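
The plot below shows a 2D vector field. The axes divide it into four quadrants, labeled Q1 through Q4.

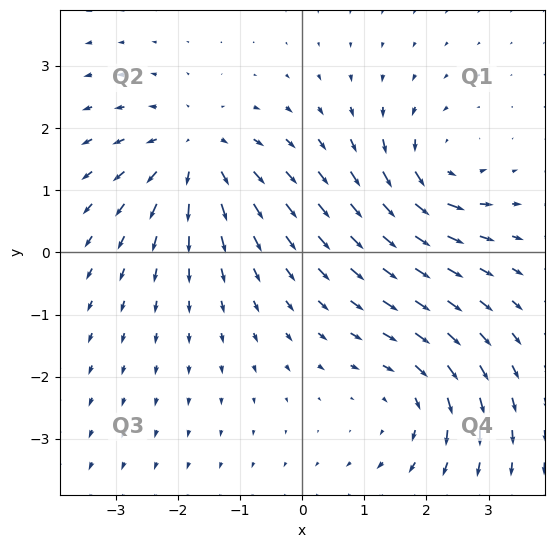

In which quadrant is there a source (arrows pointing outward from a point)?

Q2

The source sits at approximately (-1.7, 1.6), which lies in quadrant Q2. The divergence there is about +4, positive as expected for a source.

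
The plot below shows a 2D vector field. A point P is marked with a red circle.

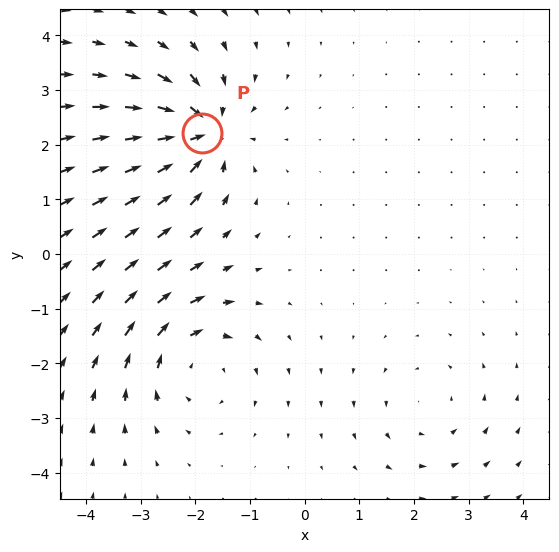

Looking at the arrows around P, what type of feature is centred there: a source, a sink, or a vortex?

sink

At P (-1.9, 2.2) the arrows converge inward. Divergence about -6, curl ≈0 — negative divergence with near-zero curl is a sink.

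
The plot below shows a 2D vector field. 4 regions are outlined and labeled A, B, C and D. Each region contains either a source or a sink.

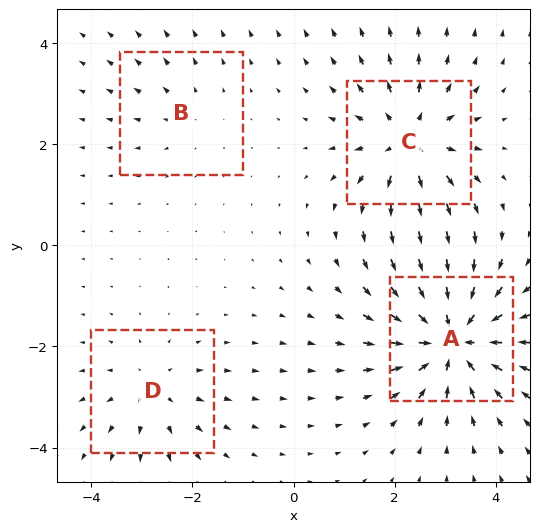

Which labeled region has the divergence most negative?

Divergence at each region's feature centre — A: about -7, B: about +2, C: about +6, D: about +3. Region A is most negative.

A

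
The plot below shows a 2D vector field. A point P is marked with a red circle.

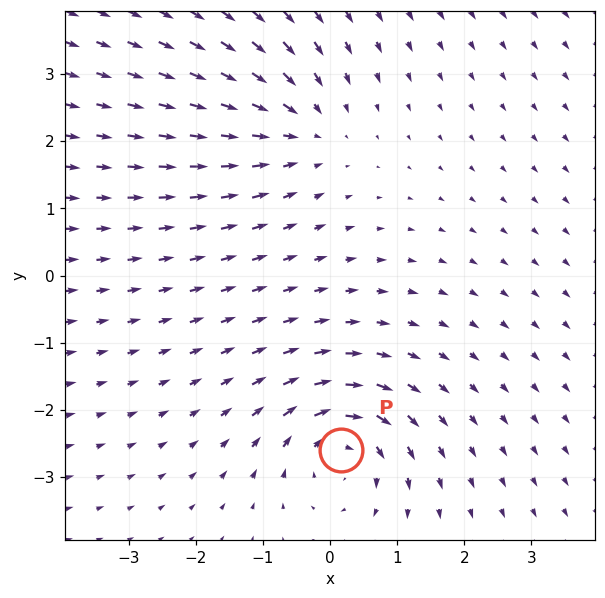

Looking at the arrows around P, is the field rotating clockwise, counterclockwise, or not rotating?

clockwise

Near P at (0.2, -2.6) the arrows circulate clockwise. The curl (z-component) there is about -4; negative curl means clockwise rotation.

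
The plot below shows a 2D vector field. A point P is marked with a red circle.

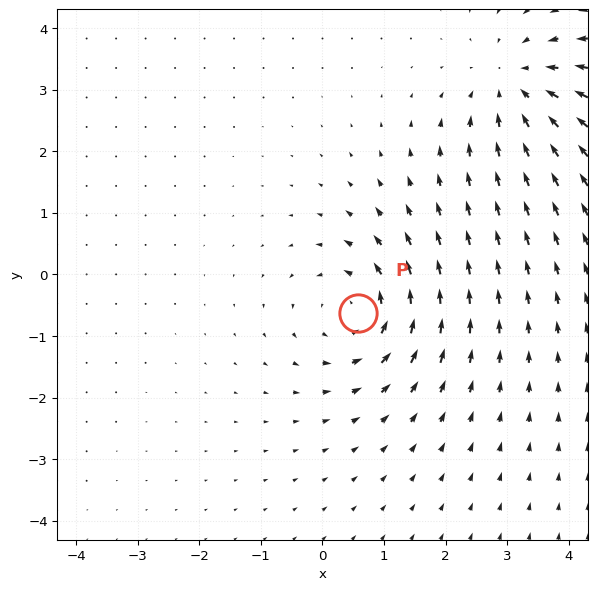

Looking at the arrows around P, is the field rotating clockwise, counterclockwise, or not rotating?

counterclockwise

Near P at (0.6, -0.6) the arrows circulate counterclockwise. The curl (z-component) there is about +4; positive curl means counterclockwise rotation.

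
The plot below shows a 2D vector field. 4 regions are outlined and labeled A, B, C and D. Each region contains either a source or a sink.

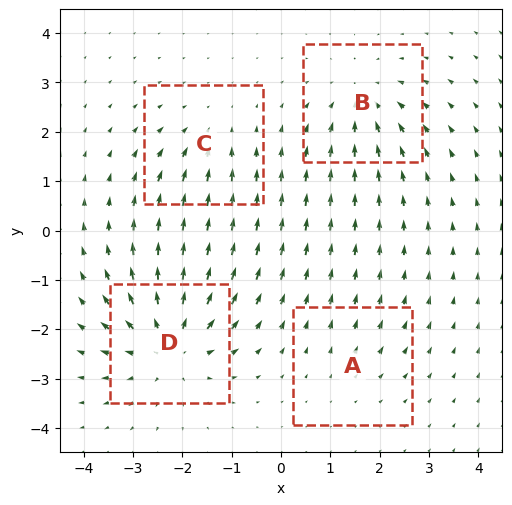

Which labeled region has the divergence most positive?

D

Divergence at each region's feature centre — A: about +2, B: about -5, C: about -3, D: about +7. Region D is most positive.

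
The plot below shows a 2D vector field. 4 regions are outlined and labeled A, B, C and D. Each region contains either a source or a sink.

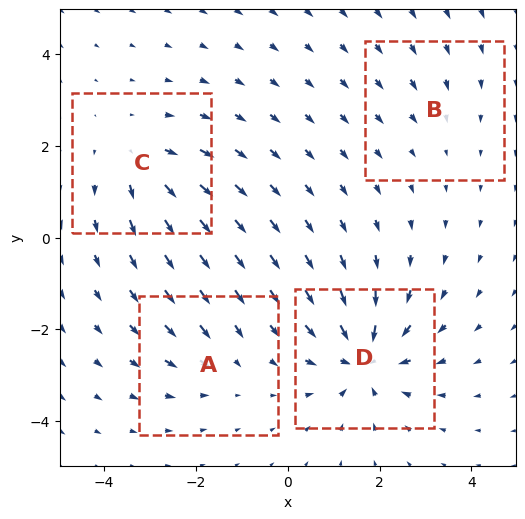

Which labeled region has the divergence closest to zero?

Divergence at each region's feature centre — A: about -3, B: about -2, C: about +5, D: about -7. Region B is closest to zero.

B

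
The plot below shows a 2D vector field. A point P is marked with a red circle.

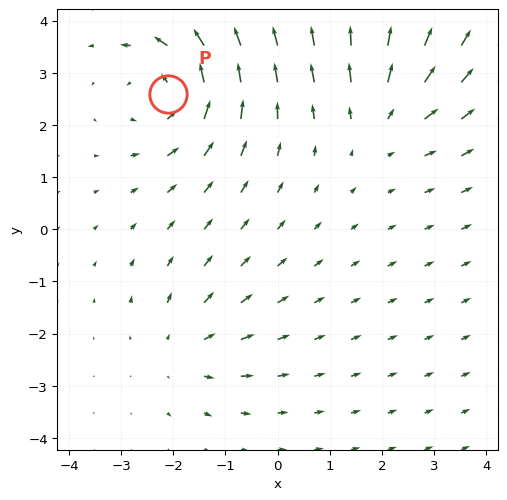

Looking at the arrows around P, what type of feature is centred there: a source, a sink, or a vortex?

At P (-2.1, 2.6) the arrows circulate counterclockwise. Divergence ≈0, curl about +5 — near-zero divergence with nonzero curl is a vortex.

vortex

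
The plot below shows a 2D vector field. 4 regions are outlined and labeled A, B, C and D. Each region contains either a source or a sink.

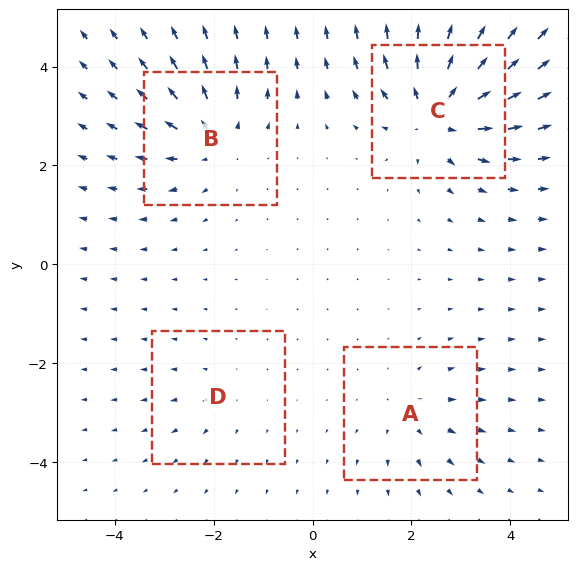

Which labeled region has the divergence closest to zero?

Divergence at each region's feature centre — A: about +3, B: about +5, C: about +7, D: about +2. Region D is closest to zero.

D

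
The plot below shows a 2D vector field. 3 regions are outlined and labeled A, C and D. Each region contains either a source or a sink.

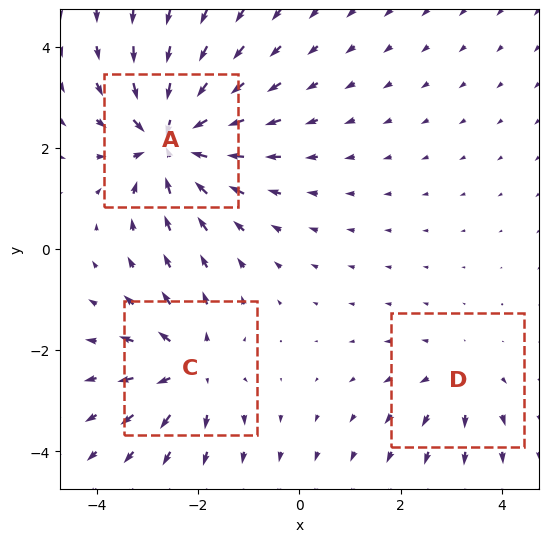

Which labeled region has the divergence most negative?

Divergence at each region's feature centre — A: about -6, C: about +4, D: about +2. Region A is most negative.

A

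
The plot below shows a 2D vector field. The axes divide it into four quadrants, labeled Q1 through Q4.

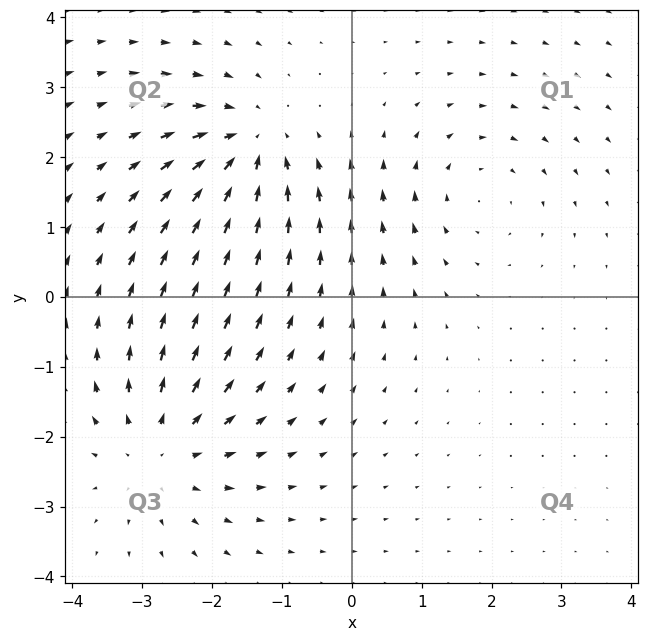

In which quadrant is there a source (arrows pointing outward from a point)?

Q3

The source sits at approximately (-2.7, -2.2), which lies in quadrant Q3. The divergence there is about +4, positive as expected for a source.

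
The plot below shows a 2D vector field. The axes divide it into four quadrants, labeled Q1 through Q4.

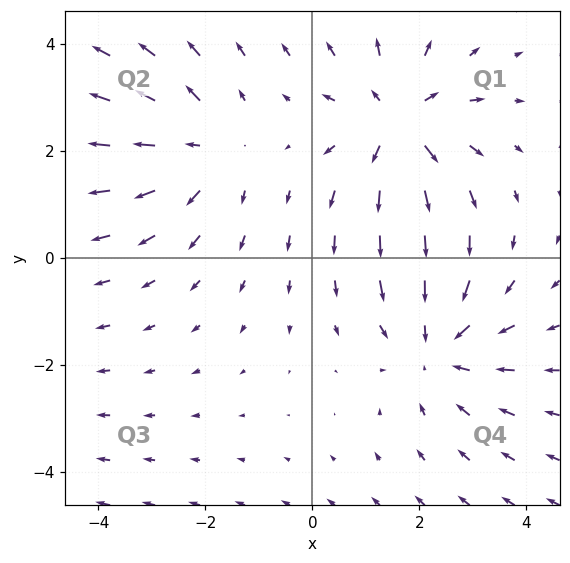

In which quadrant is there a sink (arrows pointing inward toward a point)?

Q4

The sink sits at approximately (2.3, -1.7), which lies in quadrant Q4. The divergence there is about -3, negative as expected for a sink.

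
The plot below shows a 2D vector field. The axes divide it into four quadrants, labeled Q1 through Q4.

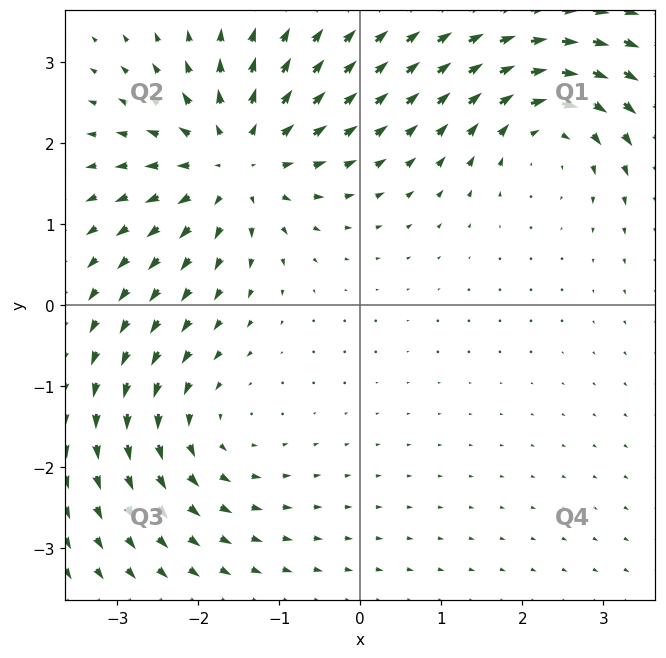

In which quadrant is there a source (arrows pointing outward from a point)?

Q2

The source sits at approximately (-1.5, 1.8), which lies in quadrant Q2. The divergence there is about +4, positive as expected for a source.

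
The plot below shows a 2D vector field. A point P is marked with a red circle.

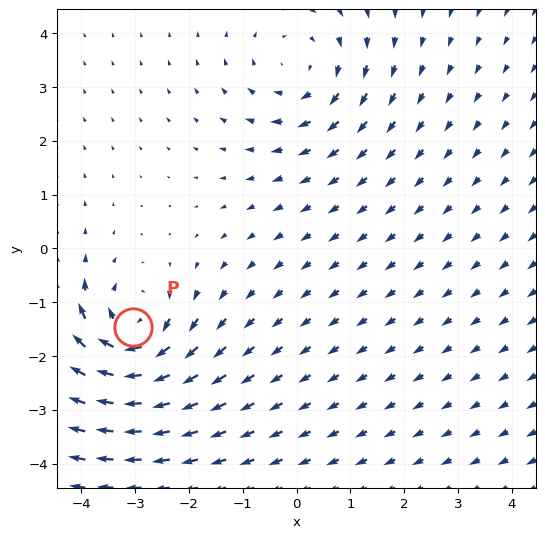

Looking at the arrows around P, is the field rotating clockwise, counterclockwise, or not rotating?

Near P at (-3.0, -1.5) the arrows circulate clockwise. The curl (z-component) there is about -6; negative curl means clockwise rotation.

clockwise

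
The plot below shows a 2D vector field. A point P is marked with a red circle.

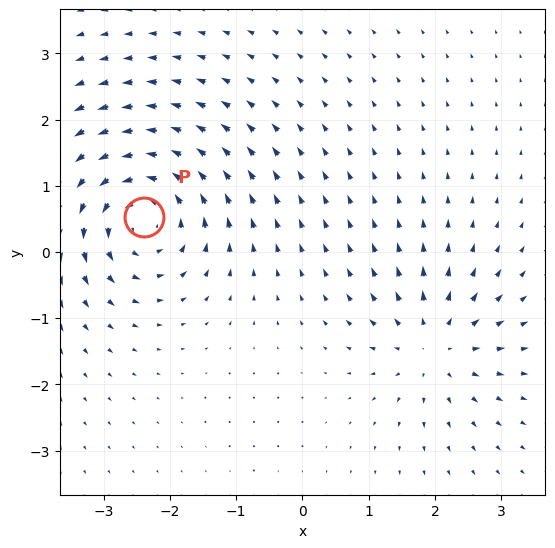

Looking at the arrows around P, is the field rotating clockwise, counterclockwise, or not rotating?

Near P at (-2.4, 0.5) the arrows circulate counterclockwise. The curl (z-component) there is about +6; positive curl means counterclockwise rotation.

counterclockwise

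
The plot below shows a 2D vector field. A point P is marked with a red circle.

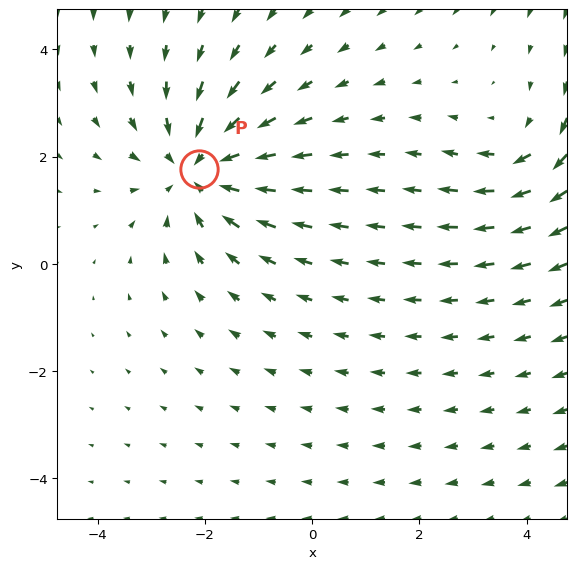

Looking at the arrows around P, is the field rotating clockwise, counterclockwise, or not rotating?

not rotating

Near P at (-2.1, 1.8) the arrows show no circulation. The curl there is ≈0.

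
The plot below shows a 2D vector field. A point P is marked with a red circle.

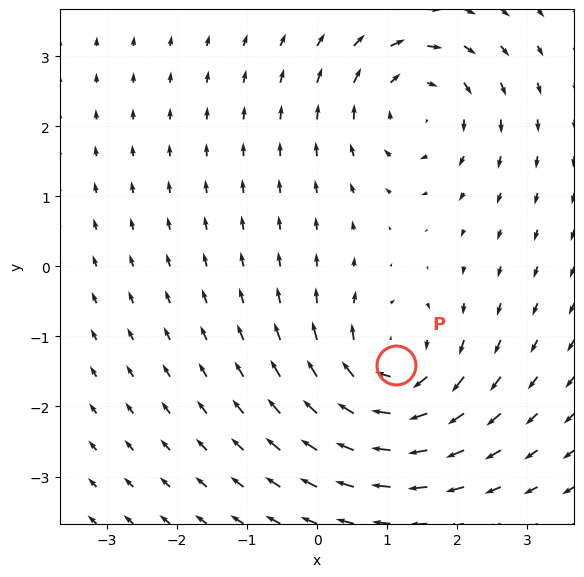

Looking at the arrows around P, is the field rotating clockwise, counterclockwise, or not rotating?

clockwise

Near P at (1.1, -1.4) the arrows circulate clockwise. The curl (z-component) there is about -4; negative curl means clockwise rotation.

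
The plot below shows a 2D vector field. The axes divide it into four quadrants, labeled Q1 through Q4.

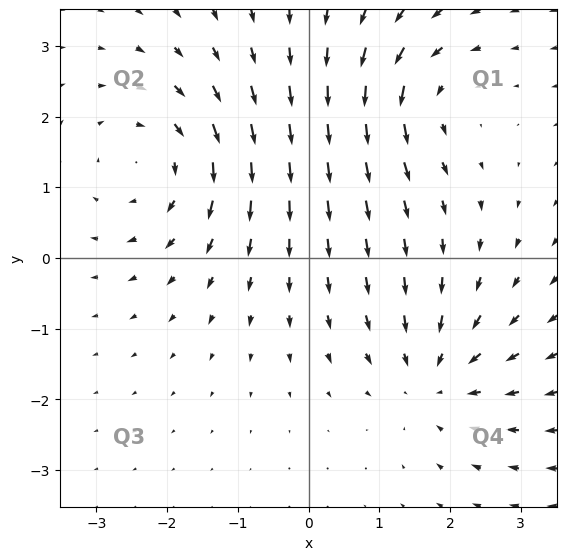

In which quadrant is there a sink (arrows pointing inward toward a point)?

The sink sits at approximately (1.8, -1.7), which lies in quadrant Q4. The divergence there is about -4, negative as expected for a sink.

Q4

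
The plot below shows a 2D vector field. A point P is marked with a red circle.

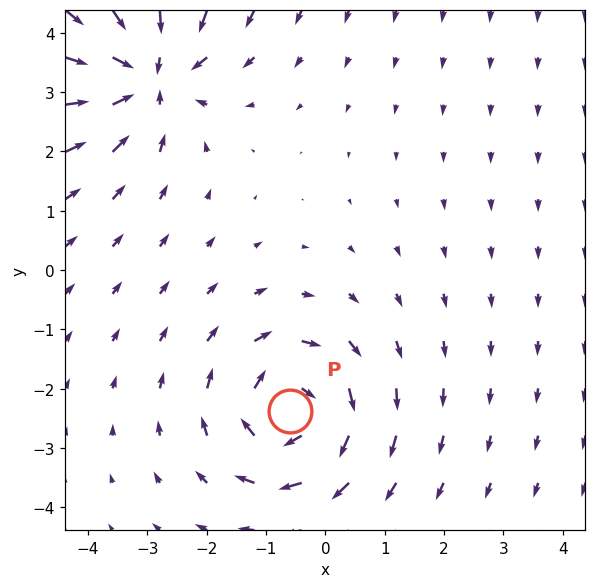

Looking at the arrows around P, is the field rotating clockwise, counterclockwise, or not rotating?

clockwise

Near P at (-0.6, -2.4) the arrows circulate clockwise. The curl (z-component) there is about -4; negative curl means clockwise rotation.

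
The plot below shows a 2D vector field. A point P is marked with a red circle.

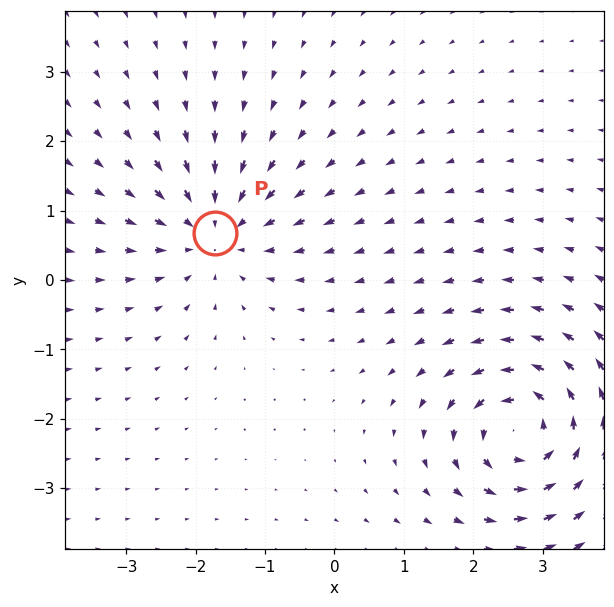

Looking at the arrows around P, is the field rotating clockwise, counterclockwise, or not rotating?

not rotating

Near P at (-1.7, 0.7) the arrows show no circulation. The curl there is ≈0.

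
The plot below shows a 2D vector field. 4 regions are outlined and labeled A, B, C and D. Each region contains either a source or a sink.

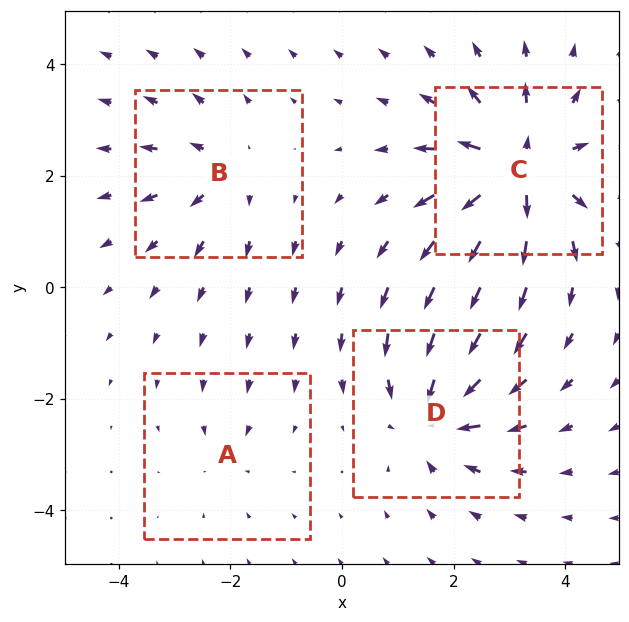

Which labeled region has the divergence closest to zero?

Divergence at each region's feature centre — A: about -2, B: about +4, C: about +8, D: about -6. Region A is closest to zero.

A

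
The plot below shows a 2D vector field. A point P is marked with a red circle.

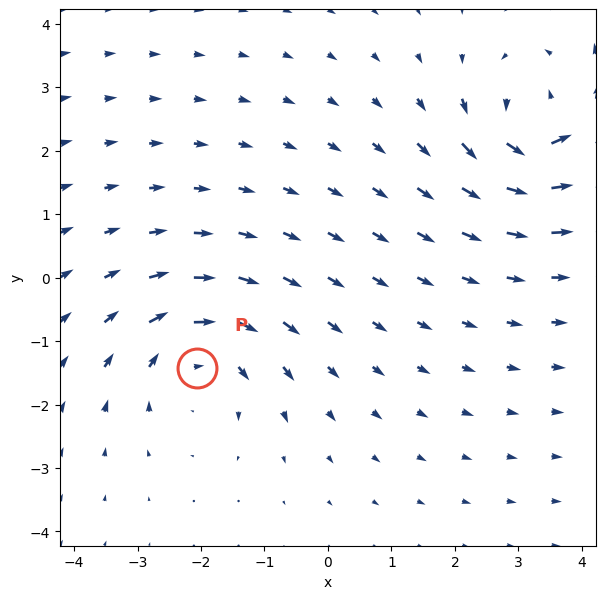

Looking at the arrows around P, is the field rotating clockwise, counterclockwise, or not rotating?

Near P at (-2.1, -1.4) the arrows circulate clockwise. The curl (z-component) there is about -3; negative curl means clockwise rotation.

clockwise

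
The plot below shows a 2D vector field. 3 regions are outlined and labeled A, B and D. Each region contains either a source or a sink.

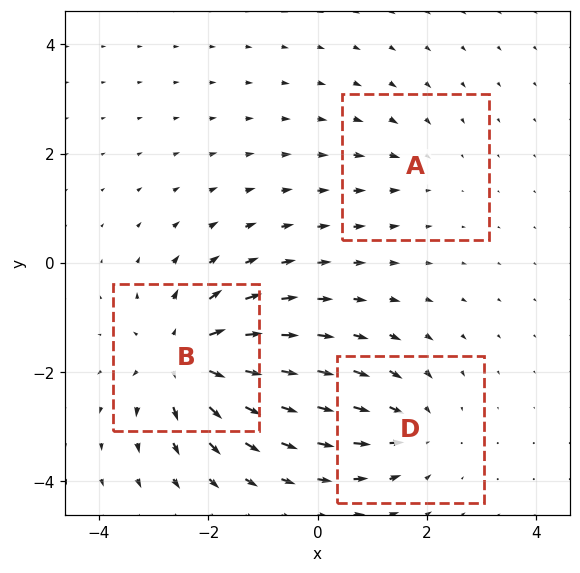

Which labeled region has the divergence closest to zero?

A

Divergence at each region's feature centre — A: about -2, B: about +5, D: about -3. Region A is closest to zero.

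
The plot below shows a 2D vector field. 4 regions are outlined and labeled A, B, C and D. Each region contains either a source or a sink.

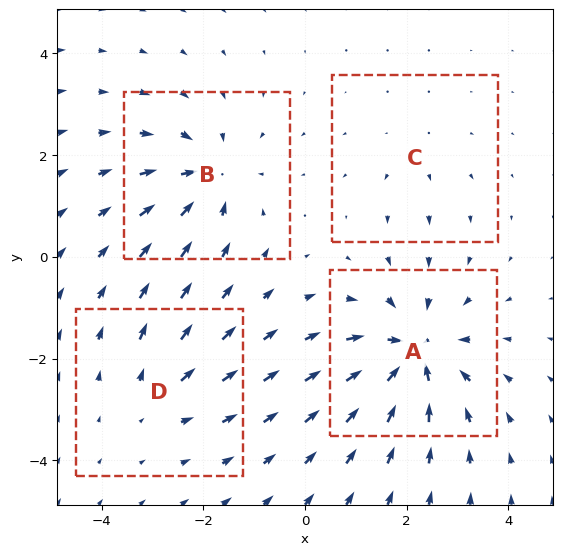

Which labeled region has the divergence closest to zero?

C

Divergence at each region's feature centre — A: about -7, B: about -5, C: about +2, D: about +3. Region C is closest to zero.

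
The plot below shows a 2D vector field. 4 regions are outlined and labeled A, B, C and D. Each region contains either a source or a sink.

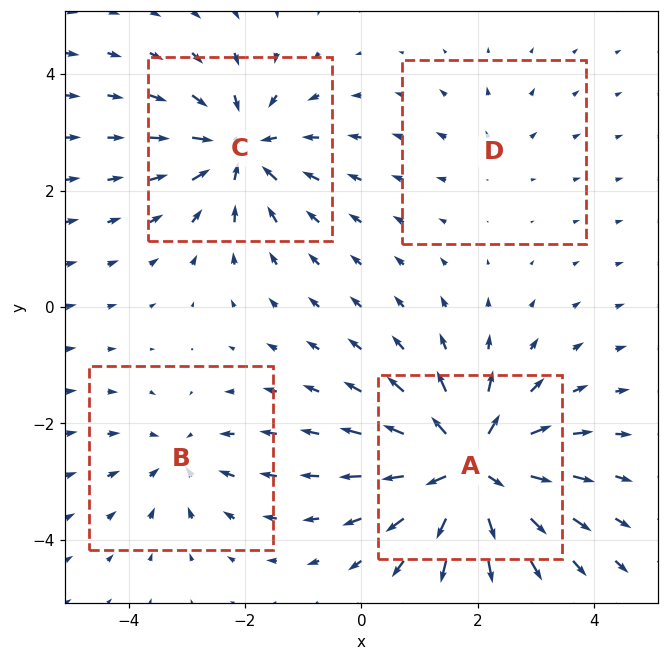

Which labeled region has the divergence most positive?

A

Divergence at each region's feature centre — A: about +8, B: about -4, C: about -6, D: about +2. Region A is most positive.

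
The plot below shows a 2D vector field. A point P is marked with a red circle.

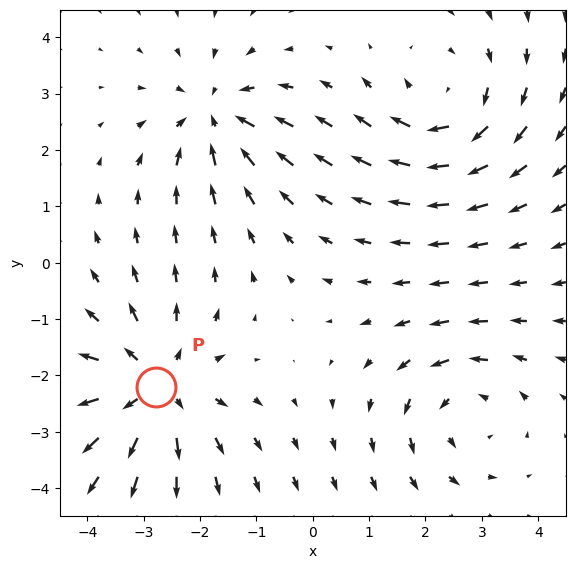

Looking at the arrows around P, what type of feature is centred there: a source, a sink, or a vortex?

At P (-2.8, -2.2) the arrows spread outward. Divergence about +4, curl ≈0 — positive divergence with near-zero curl is a source.

source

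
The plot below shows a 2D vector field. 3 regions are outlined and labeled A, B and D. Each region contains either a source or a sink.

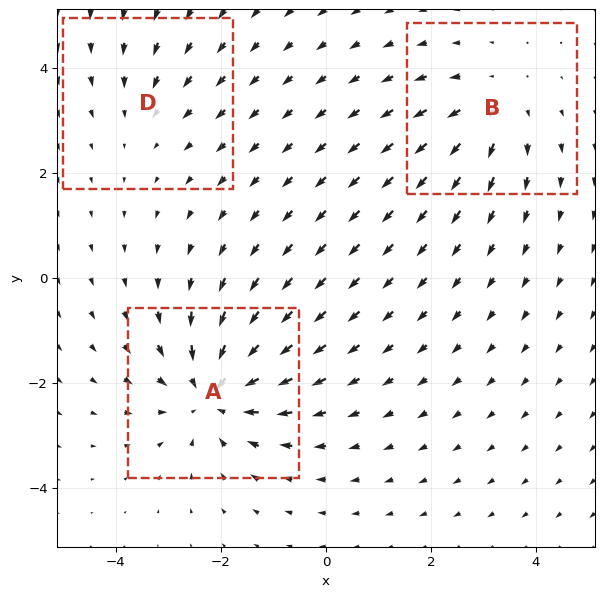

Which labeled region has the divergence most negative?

Divergence at each region's feature centre — A: about -4, B: about +3, D: about -2. Region A is most negative.

A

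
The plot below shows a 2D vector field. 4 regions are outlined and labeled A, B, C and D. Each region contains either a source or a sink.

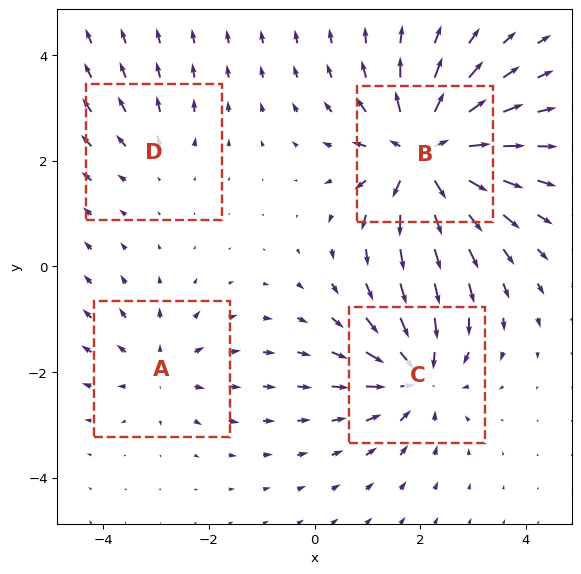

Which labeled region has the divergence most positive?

Divergence at each region's feature centre — A: about +3, B: about +8, C: about -6, D: about +2. Region B is most positive.

B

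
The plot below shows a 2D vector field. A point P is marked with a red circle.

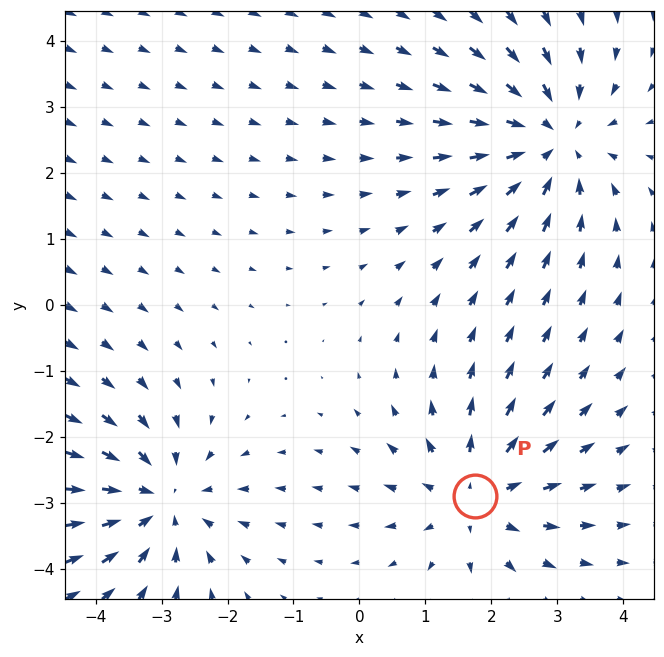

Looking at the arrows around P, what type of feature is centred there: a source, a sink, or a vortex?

source

At P (1.7, -2.9) the arrows spread outward. Divergence about +4, curl ≈0 — positive divergence with near-zero curl is a source.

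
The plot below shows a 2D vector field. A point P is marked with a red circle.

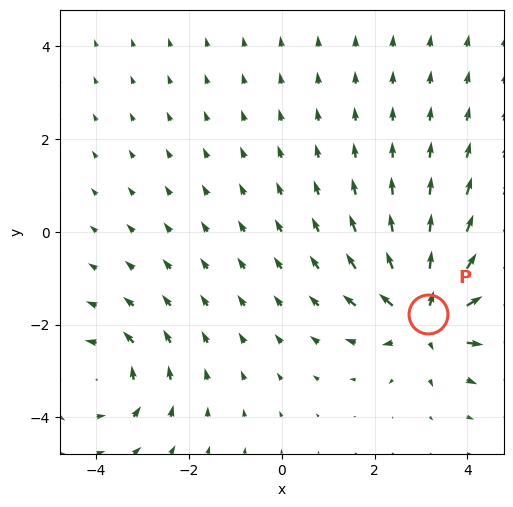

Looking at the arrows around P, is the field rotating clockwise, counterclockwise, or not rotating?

Near P at (3.1, -1.8) the arrows show no circulation. The curl there is ≈0.

not rotating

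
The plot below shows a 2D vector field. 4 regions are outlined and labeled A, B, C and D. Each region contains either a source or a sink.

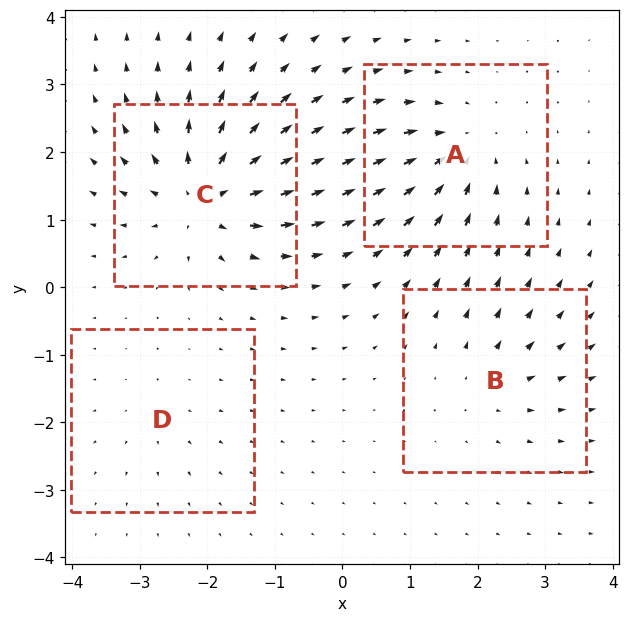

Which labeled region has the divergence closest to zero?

D

Divergence at each region's feature centre — A: about -6, B: about +4, C: about +9, D: about +2. Region D is closest to zero.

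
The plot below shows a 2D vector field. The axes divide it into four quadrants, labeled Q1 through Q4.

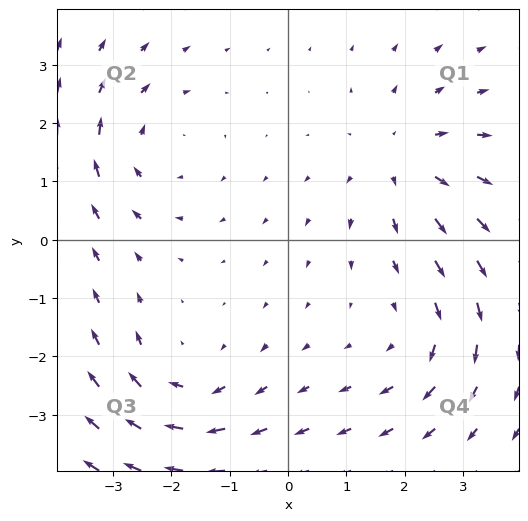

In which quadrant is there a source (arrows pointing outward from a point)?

Q1

The source sits at approximately (2.0, 1.4), which lies in quadrant Q1. The divergence there is about +3, positive as expected for a source.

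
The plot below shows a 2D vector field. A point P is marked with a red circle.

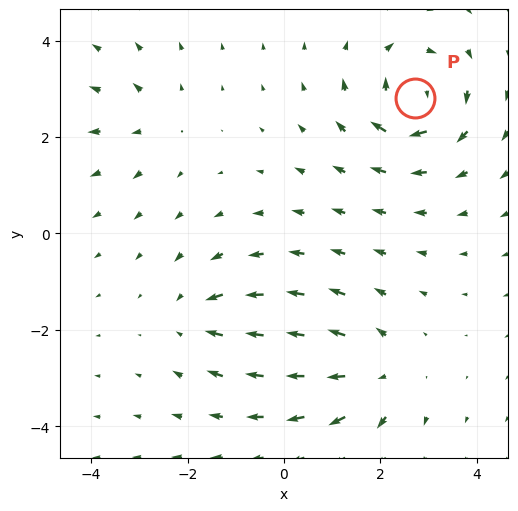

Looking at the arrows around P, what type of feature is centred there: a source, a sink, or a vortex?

At P (2.7, 2.8) the arrows circulate clockwise. Divergence ≈0, curl about -7 — near-zero divergence with nonzero curl is a vortex.

vortex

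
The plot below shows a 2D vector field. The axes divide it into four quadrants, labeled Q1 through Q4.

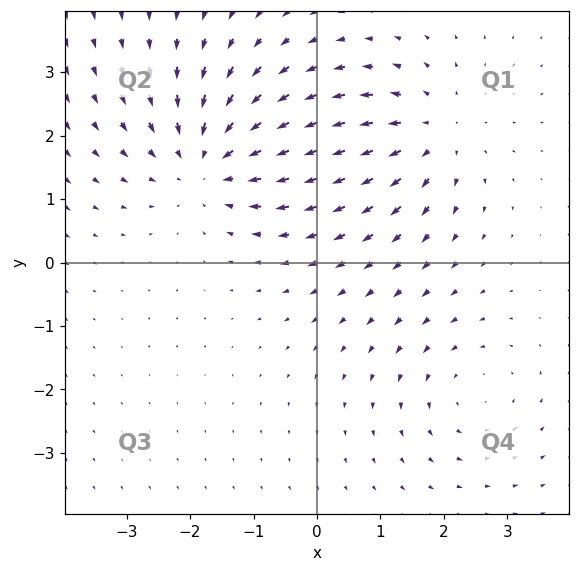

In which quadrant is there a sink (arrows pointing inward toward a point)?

Q2

The sink sits at approximately (-1.7, 1.6), which lies in quadrant Q2. The divergence there is about -4, negative as expected for a sink.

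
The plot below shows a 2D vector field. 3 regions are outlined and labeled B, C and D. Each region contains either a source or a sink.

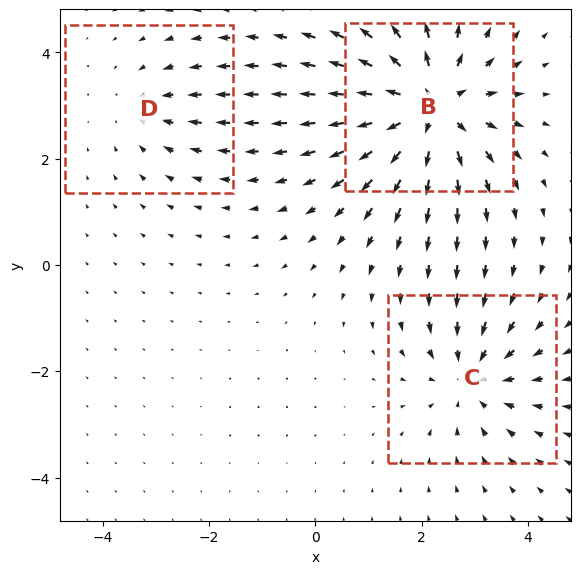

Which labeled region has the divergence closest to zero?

Divergence at each region's feature centre — B: about +5, C: about -3, D: about -2. Region D is closest to zero.

D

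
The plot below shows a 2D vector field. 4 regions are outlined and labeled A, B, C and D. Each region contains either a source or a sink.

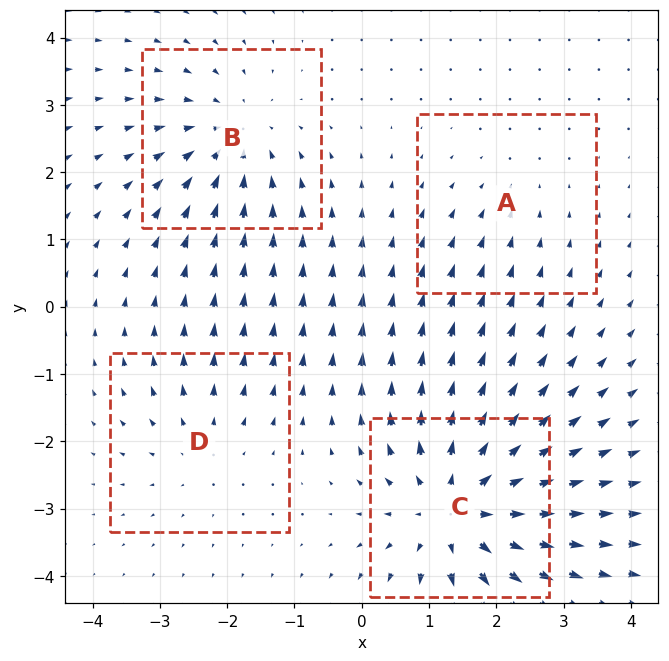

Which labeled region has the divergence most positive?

Divergence at each region's feature centre — A: about -2, B: about -4, C: about +7, D: about +3. Region C is most positive.

C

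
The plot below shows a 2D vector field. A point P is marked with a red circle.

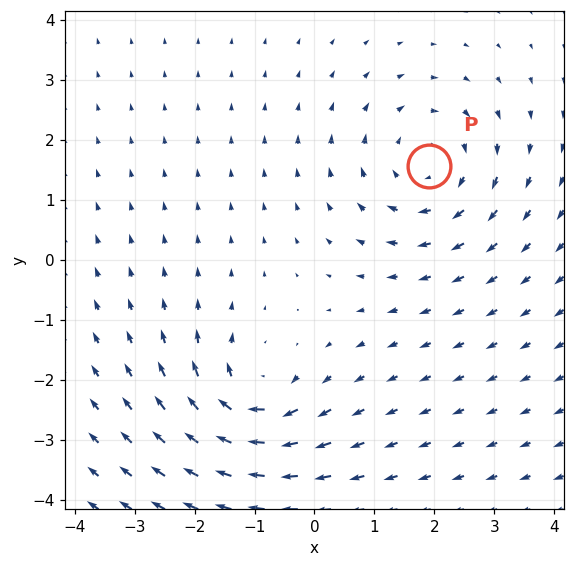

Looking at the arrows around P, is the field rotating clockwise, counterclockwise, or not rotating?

clockwise

Near P at (1.9, 1.6) the arrows circulate clockwise. The curl (z-component) there is about -3; negative curl means clockwise rotation.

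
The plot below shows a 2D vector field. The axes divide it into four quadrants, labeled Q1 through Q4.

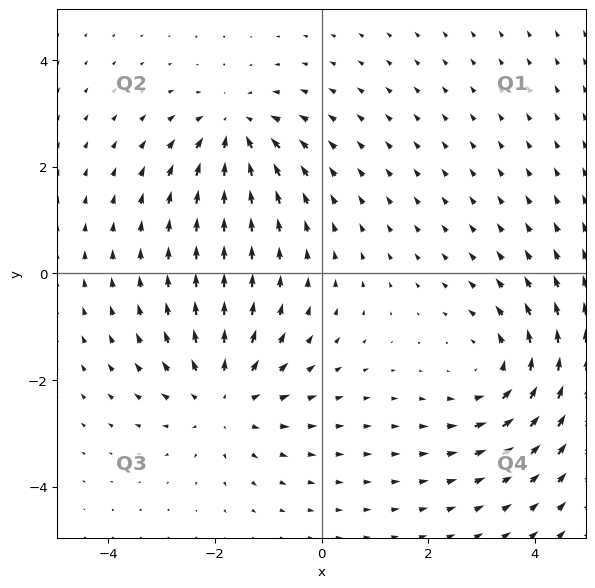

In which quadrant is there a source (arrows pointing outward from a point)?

The source sits at approximately (-1.8, -2.4), which lies in quadrant Q3. The divergence there is about +4, positive as expected for a source.

Q3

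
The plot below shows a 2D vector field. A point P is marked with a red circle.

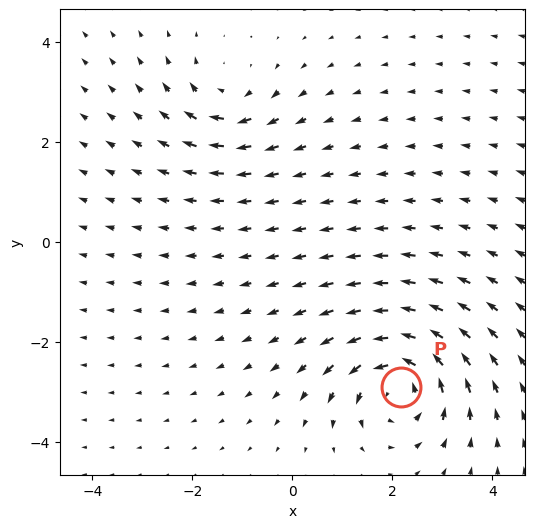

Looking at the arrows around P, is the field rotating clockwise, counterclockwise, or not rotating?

counterclockwise

Near P at (2.2, -2.9) the arrows circulate counterclockwise. The curl (z-component) there is about +5; positive curl means counterclockwise rotation.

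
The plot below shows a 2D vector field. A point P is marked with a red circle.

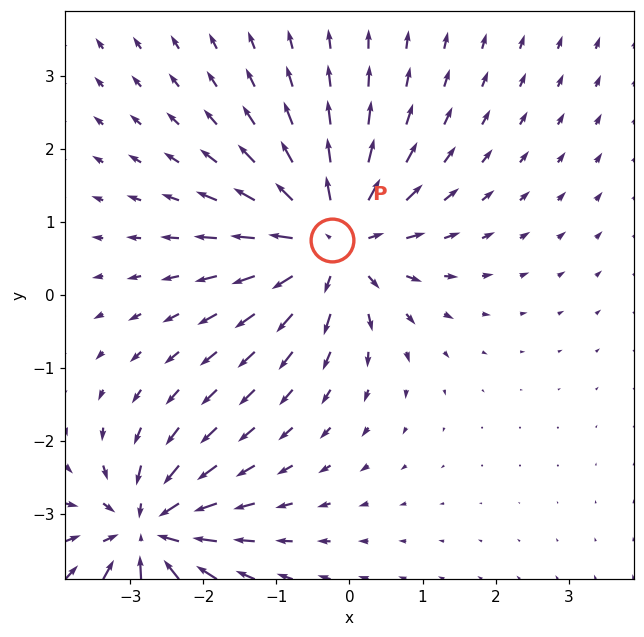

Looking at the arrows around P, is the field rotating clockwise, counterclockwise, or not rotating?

Near P at (-0.2, 0.8) the arrows show no circulation. The curl there is ≈0.

not rotating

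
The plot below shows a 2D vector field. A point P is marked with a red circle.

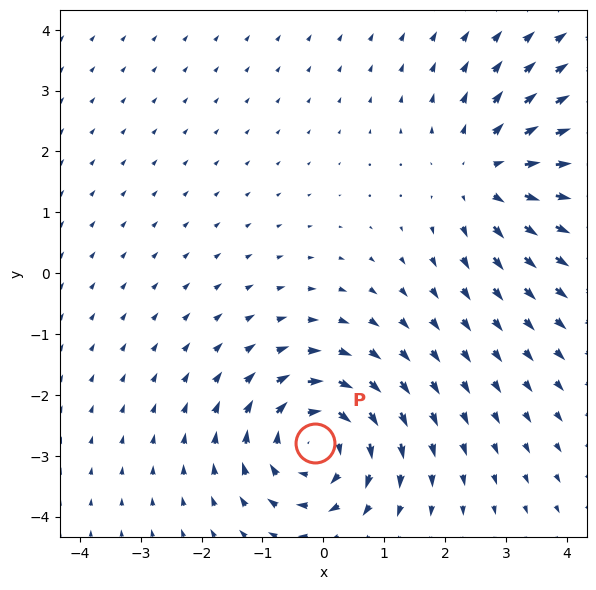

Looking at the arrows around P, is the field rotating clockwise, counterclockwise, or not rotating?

clockwise

Near P at (-0.1, -2.8) the arrows circulate clockwise. The curl (z-component) there is about -5; negative curl means clockwise rotation.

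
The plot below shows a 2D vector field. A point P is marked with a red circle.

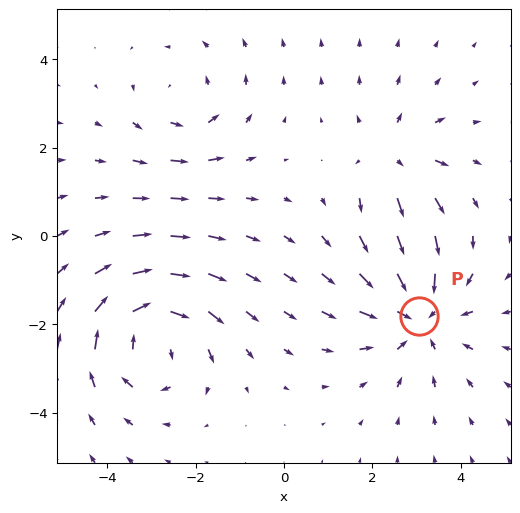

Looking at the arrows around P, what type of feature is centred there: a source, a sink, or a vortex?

sink

At P (3.0, -1.8) the arrows converge inward. Divergence about -3, curl ≈0 — negative divergence with near-zero curl is a sink.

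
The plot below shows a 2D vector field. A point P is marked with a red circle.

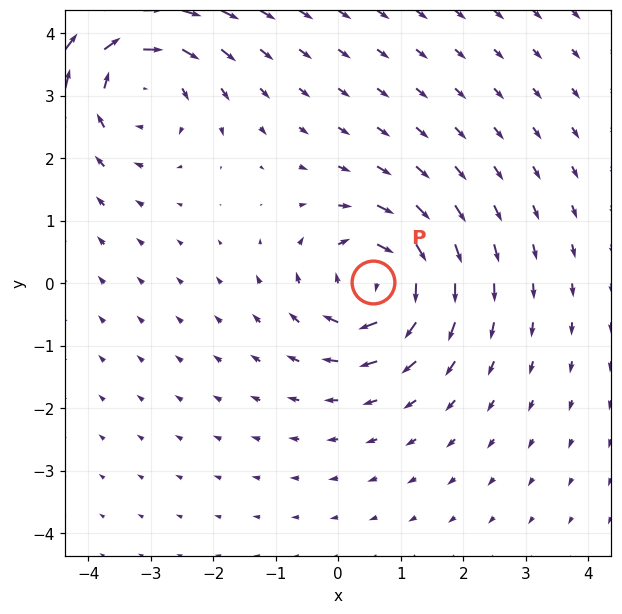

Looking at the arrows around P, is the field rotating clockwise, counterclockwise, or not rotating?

clockwise

Near P at (0.6, 0.0) the arrows circulate clockwise. The curl (z-component) there is about -6; negative curl means clockwise rotation.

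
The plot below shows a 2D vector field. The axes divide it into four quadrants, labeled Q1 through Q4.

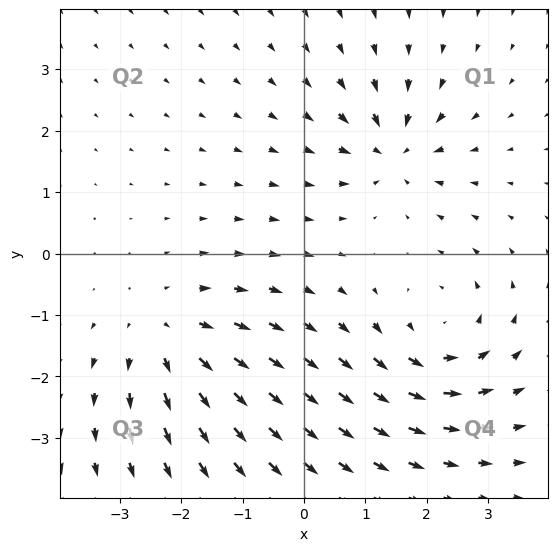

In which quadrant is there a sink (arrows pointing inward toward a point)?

Q1

The sink sits at approximately (1.4, 1.7), which lies in quadrant Q1. The divergence there is about -4, negative as expected for a sink.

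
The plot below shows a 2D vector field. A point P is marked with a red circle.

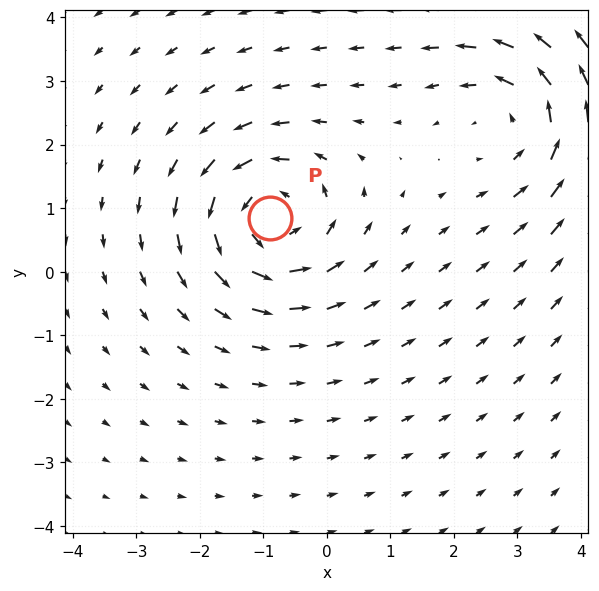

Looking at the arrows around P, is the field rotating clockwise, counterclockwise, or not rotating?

Near P at (-0.9, 0.8) the arrows circulate counterclockwise. The curl (z-component) there is about +6; positive curl means counterclockwise rotation.

counterclockwise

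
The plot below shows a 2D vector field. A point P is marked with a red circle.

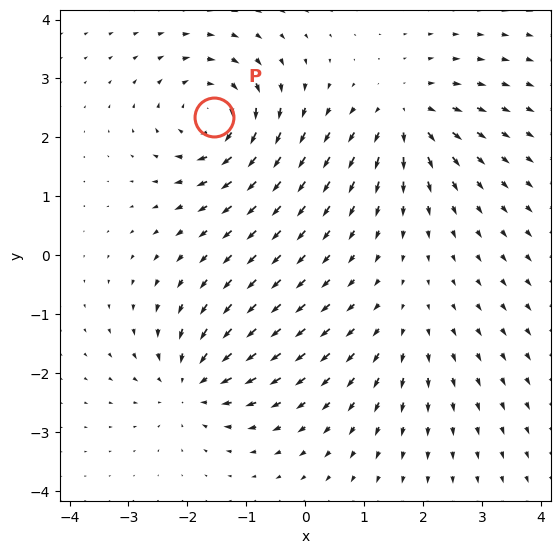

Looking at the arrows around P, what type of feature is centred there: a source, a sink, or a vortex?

At P (-1.6, 2.4) the arrows circulate clockwise. Divergence ≈0, curl about -6 — near-zero divergence with nonzero curl is a vortex.

vortex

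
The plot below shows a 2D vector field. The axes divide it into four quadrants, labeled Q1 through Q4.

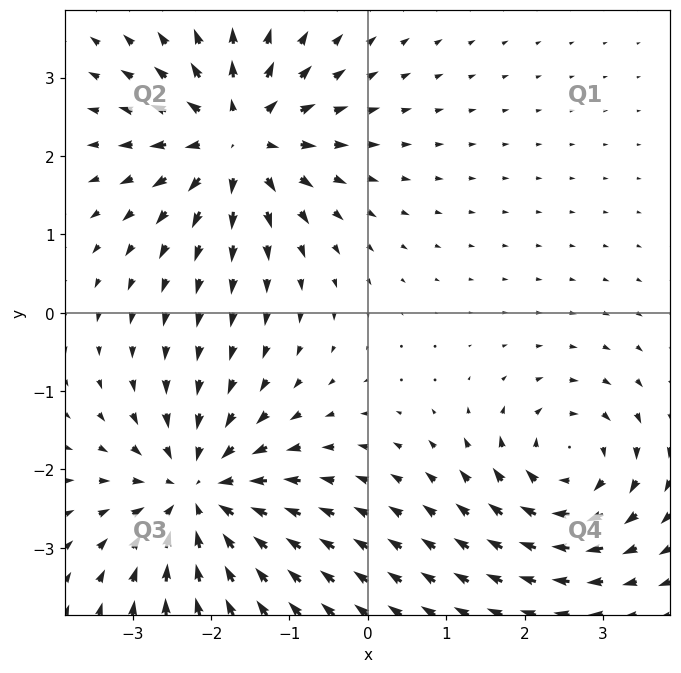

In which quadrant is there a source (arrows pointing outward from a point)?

The source sits at approximately (-1.7, 2.2), which lies in quadrant Q2. The divergence there is about +5, positive as expected for a source.

Q2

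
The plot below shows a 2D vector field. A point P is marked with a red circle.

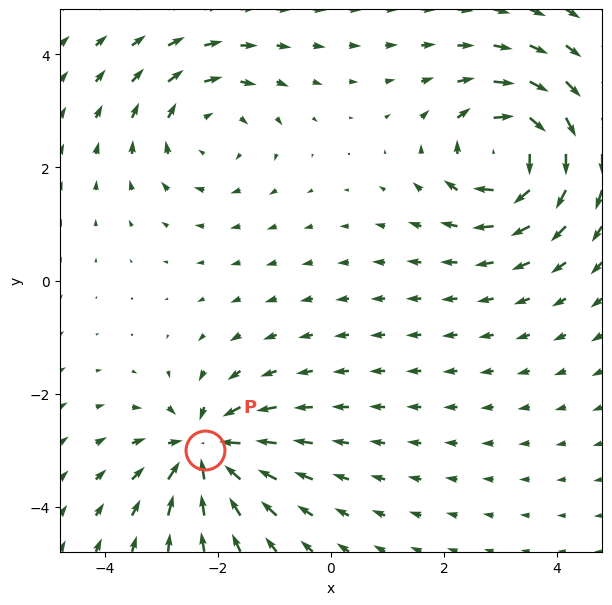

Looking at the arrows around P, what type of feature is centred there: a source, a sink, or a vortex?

sink

At P (-2.2, -3.0) the arrows converge inward. Divergence about -5, curl ≈0 — negative divergence with near-zero curl is a sink.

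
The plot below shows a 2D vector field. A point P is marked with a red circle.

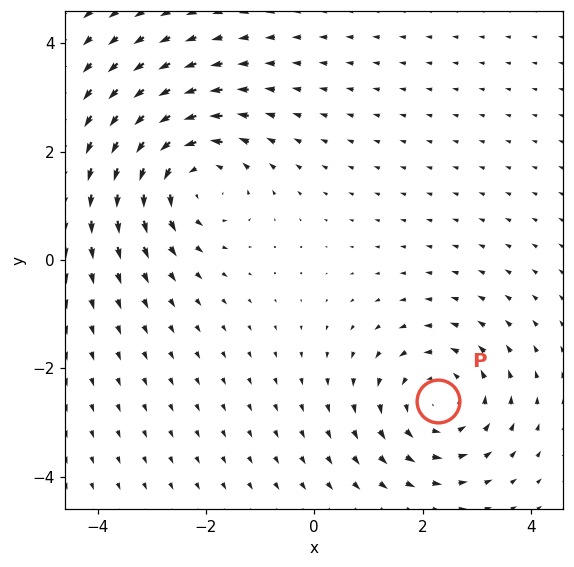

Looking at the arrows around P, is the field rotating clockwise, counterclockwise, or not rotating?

counterclockwise

Near P at (2.3, -2.6) the arrows circulate counterclockwise. The curl (z-component) there is about +3; positive curl means counterclockwise rotation.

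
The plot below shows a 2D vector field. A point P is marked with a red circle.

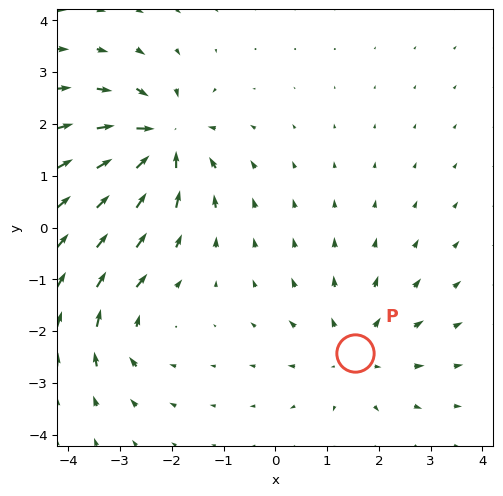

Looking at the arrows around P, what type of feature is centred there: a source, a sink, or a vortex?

source

At P (1.5, -2.4) the arrows spread outward. Divergence about +3, curl ≈0 — positive divergence with near-zero curl is a source.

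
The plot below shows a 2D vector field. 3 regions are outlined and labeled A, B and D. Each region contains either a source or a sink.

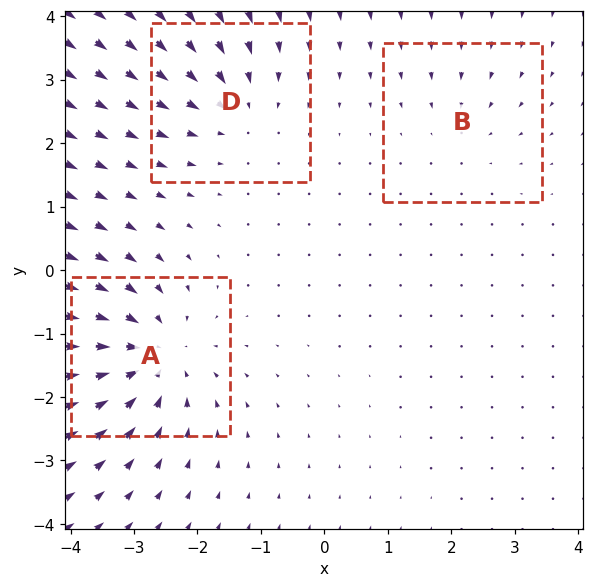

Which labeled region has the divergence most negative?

Divergence at each region's feature centre — A: about -5, B: about -2, D: about -3. Region A is most negative.

A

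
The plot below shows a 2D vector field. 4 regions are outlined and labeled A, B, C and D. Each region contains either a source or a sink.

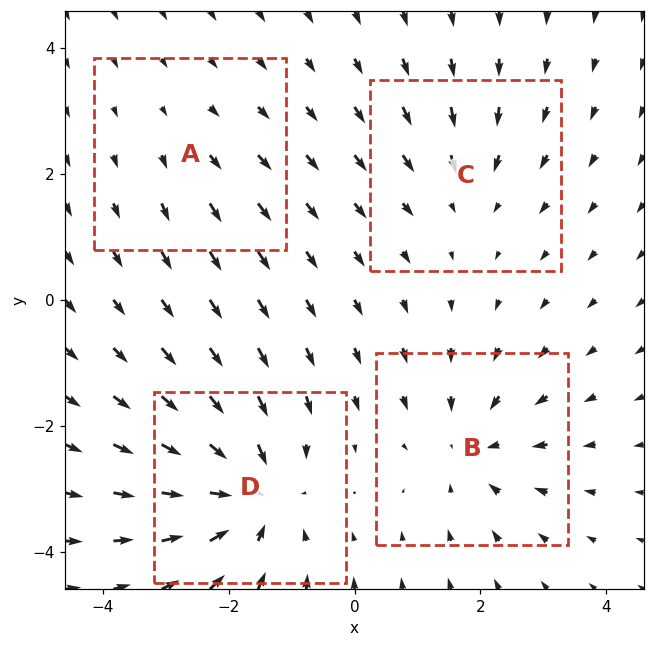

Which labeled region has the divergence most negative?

Divergence at each region's feature centre — A: about +2, B: about -5, C: about -3, D: about -7. Region D is most negative.

D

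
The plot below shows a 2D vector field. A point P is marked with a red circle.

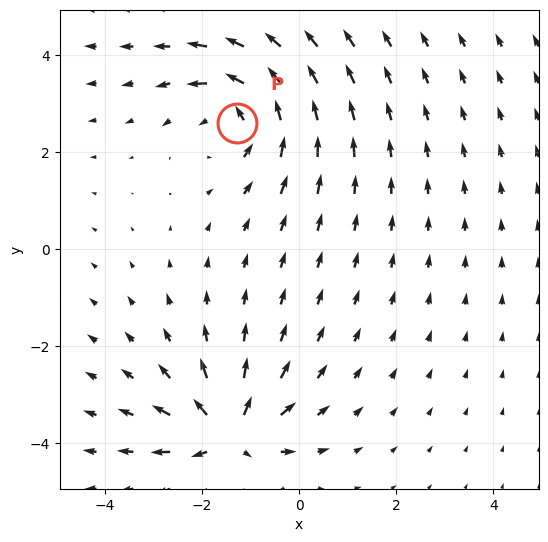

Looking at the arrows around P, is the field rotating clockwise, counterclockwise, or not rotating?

Near P at (-1.3, 2.6) the arrows circulate counterclockwise. The curl (z-component) there is about +4; positive curl means counterclockwise rotation.

counterclockwise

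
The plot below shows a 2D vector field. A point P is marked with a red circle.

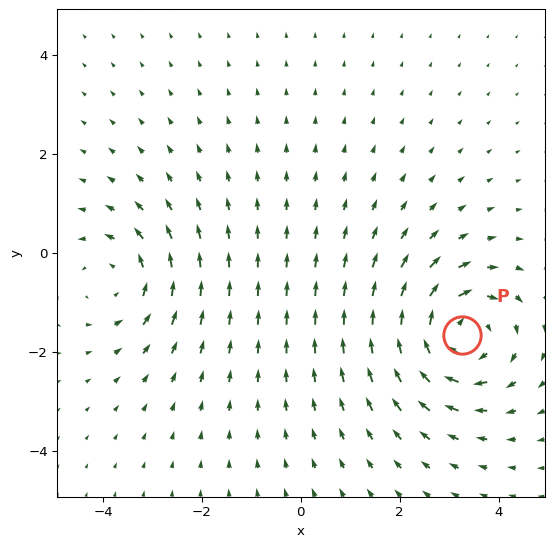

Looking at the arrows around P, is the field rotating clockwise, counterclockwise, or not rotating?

Near P at (3.3, -1.7) the arrows circulate clockwise. The curl (z-component) there is about -5; negative curl means clockwise rotation.

clockwise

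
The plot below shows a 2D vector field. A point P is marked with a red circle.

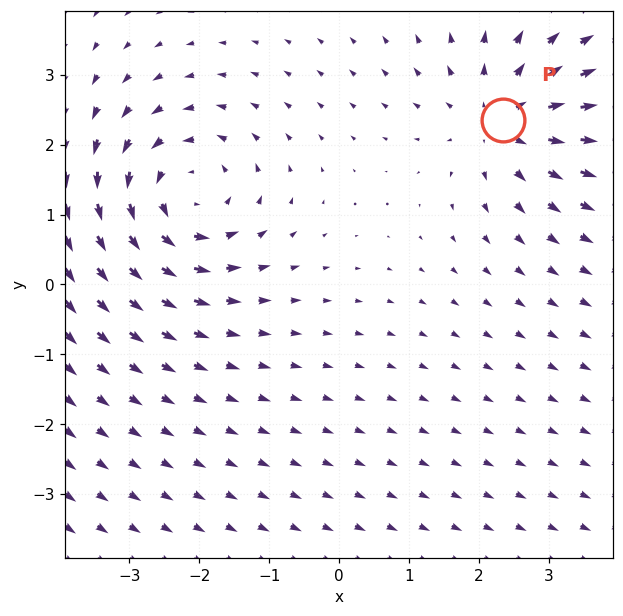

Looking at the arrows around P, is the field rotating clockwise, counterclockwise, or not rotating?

not rotating

Near P at (2.3, 2.4) the arrows show no circulation. The curl there is ≈0.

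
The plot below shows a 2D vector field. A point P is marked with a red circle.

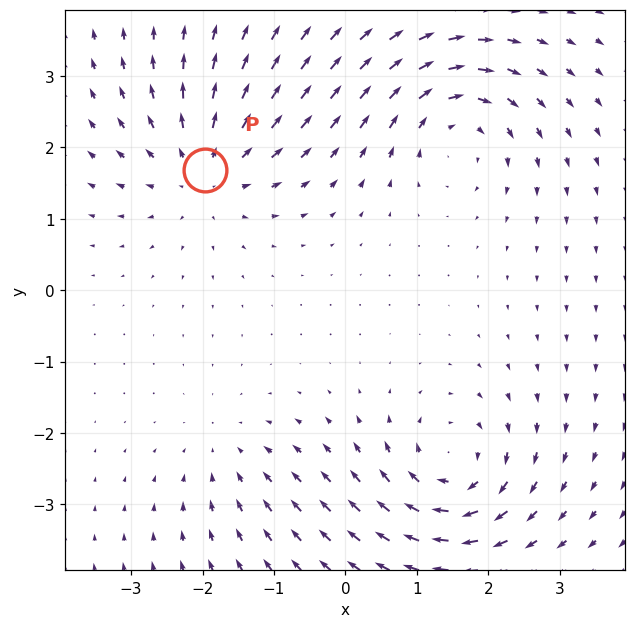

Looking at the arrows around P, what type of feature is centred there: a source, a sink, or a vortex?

source

At P (-2.0, 1.7) the arrows spread outward. Divergence about +5, curl ≈0 — positive divergence with near-zero curl is a source.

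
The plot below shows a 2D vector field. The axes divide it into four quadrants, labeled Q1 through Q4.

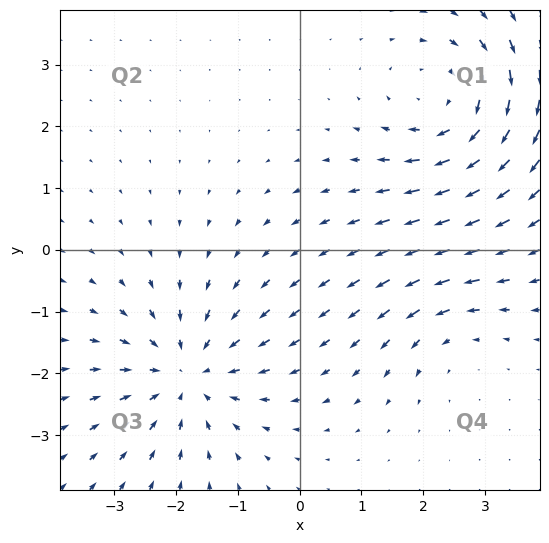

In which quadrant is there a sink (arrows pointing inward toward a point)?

Q3

The sink sits at approximately (-1.8, -2.0), which lies in quadrant Q3. The divergence there is about -4, negative as expected for a sink.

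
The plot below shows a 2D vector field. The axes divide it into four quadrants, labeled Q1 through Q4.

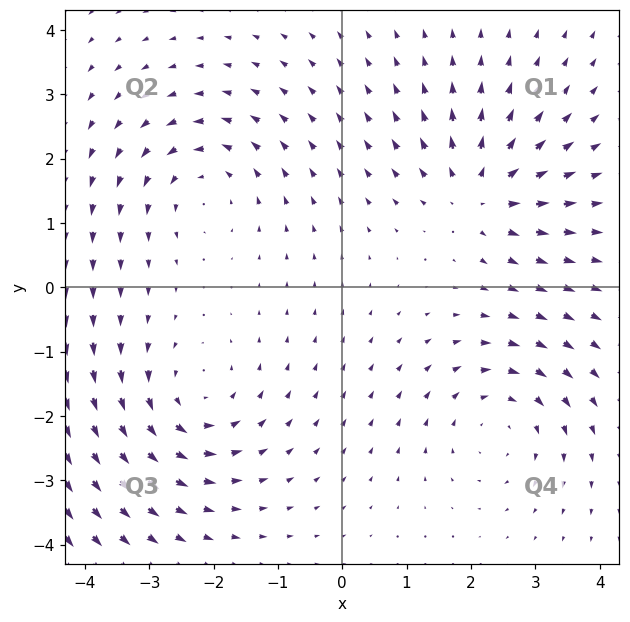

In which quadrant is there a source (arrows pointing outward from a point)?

The source sits at approximately (2.1, 1.5), which lies in quadrant Q1. The divergence there is about +4, positive as expected for a source.

Q1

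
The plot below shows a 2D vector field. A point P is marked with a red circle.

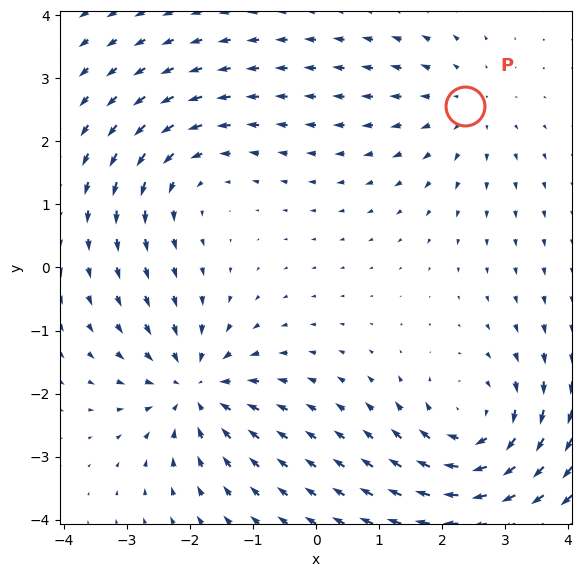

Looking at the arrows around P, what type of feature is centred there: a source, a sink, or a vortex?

source

At P (2.4, 2.6) the arrows spread outward. Divergence about +3, curl ≈0 — positive divergence with near-zero curl is a source.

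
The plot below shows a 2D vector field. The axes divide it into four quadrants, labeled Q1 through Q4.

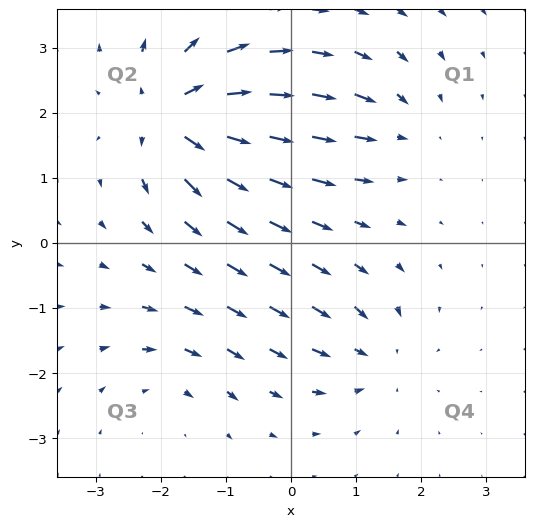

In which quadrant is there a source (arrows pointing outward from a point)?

The source sits at approximately (-1.8, 2.0), which lies in quadrant Q2. The divergence there is about +7, positive as expected for a source.

Q2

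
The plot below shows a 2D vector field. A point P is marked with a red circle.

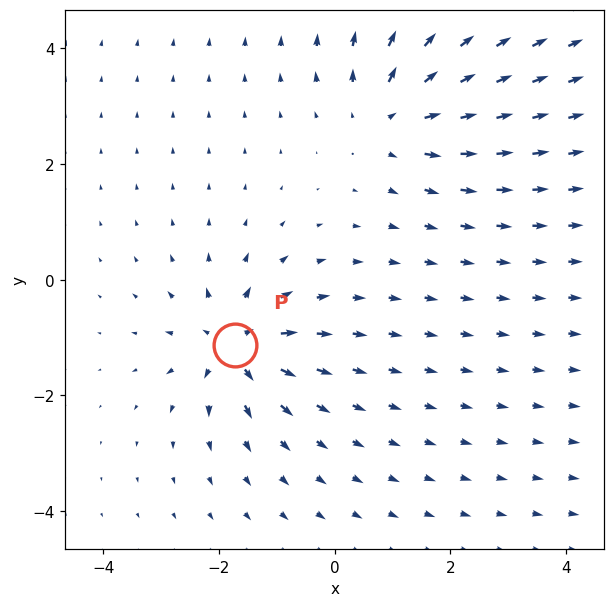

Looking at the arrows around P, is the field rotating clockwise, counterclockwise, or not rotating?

not rotating

Near P at (-1.7, -1.1) the arrows show no circulation. The curl there is ≈0.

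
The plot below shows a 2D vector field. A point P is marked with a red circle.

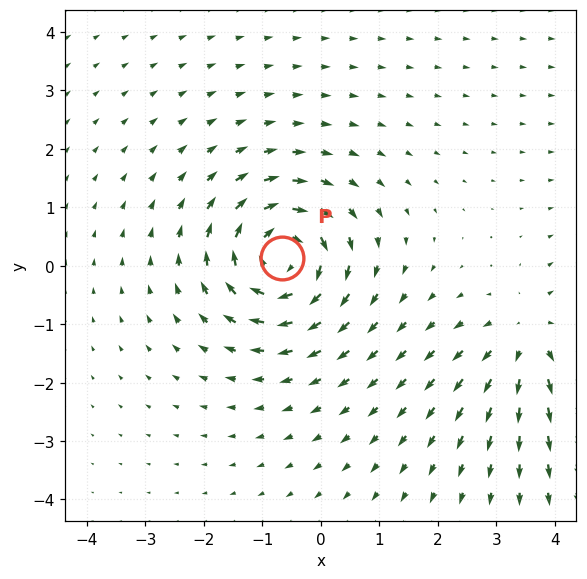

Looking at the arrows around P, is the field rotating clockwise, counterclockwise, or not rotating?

clockwise

Near P at (-0.7, 0.1) the arrows circulate clockwise. The curl (z-component) there is about -6; negative curl means clockwise rotation.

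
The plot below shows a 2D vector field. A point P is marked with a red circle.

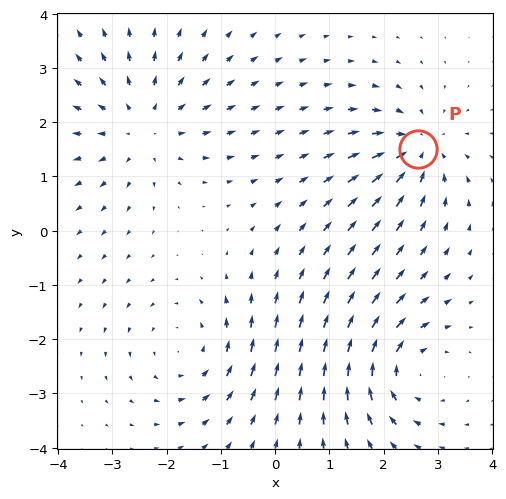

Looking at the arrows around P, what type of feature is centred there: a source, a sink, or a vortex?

sink

At P (2.6, 1.5) the arrows converge inward. Divergence about -4, curl ≈0 — negative divergence with near-zero curl is a sink.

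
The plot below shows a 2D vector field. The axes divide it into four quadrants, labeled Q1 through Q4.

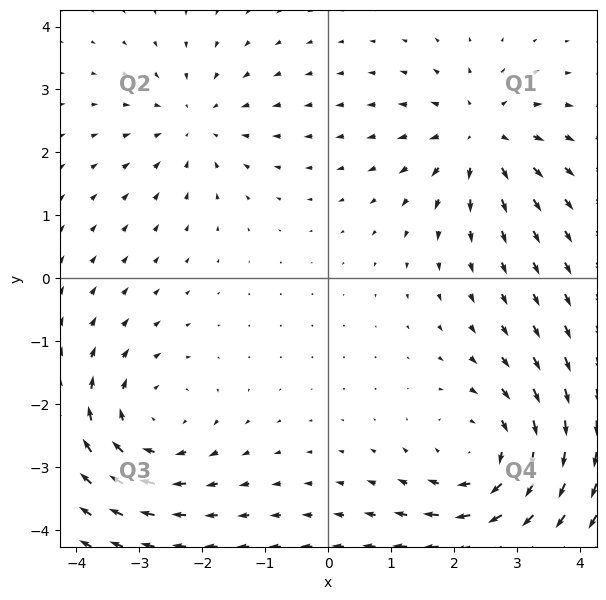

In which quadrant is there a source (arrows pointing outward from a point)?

The source sits at approximately (2.4, 2.3), which lies in quadrant Q1. The divergence there is about +4, positive as expected for a source.

Q1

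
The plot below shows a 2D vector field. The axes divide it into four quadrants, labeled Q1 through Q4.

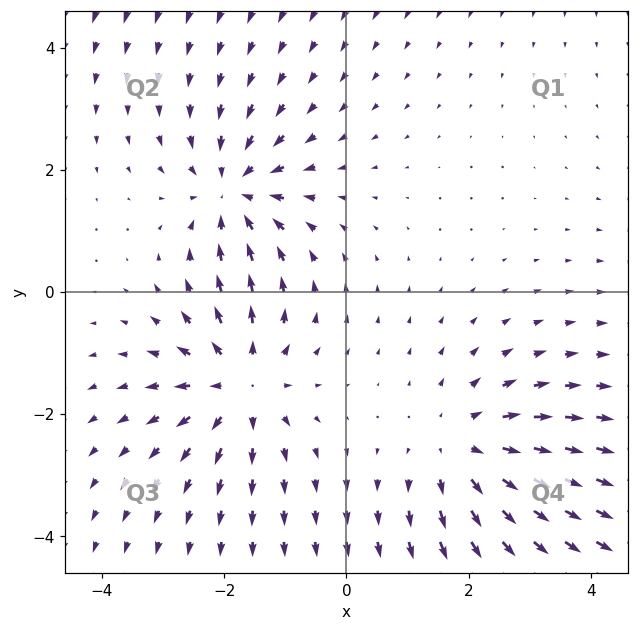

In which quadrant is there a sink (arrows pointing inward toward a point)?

Q2

The sink sits at approximately (-1.9, 1.6), which lies in quadrant Q2. The divergence there is about -4, negative as expected for a sink.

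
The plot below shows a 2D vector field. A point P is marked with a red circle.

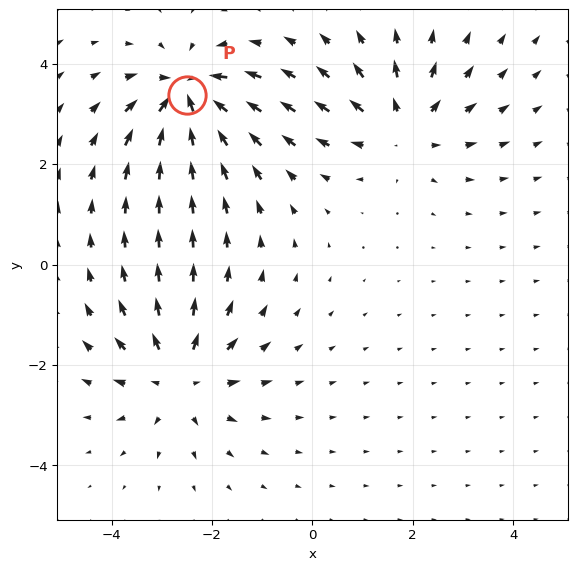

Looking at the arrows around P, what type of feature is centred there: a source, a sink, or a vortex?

At P (-2.5, 3.4) the arrows converge inward. Divergence about -6, curl ≈0 — negative divergence with near-zero curl is a sink.

sink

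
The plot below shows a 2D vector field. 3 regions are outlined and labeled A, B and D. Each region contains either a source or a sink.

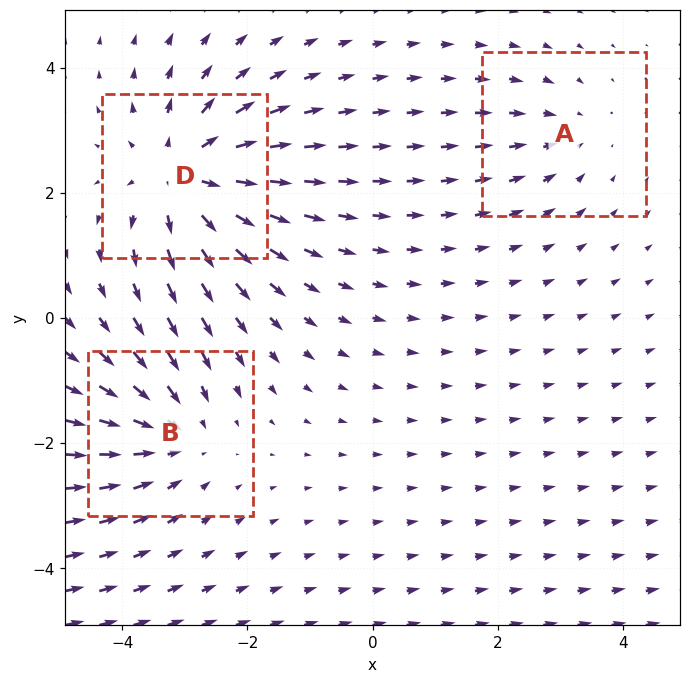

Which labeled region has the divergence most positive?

Divergence at each region's feature centre — A: about -2, B: about -3, D: about +5. Region D is most positive.

D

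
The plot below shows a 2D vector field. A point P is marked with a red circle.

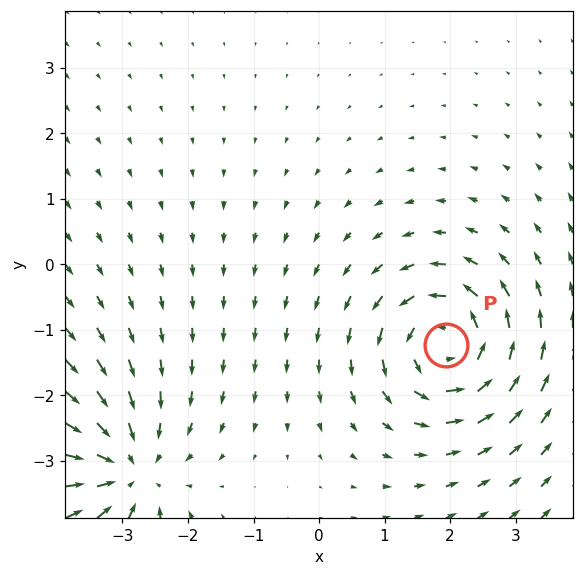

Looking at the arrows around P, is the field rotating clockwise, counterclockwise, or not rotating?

Near P at (1.9, -1.2) the arrows circulate counterclockwise. The curl (z-component) there is about +6; positive curl means counterclockwise rotation.

counterclockwise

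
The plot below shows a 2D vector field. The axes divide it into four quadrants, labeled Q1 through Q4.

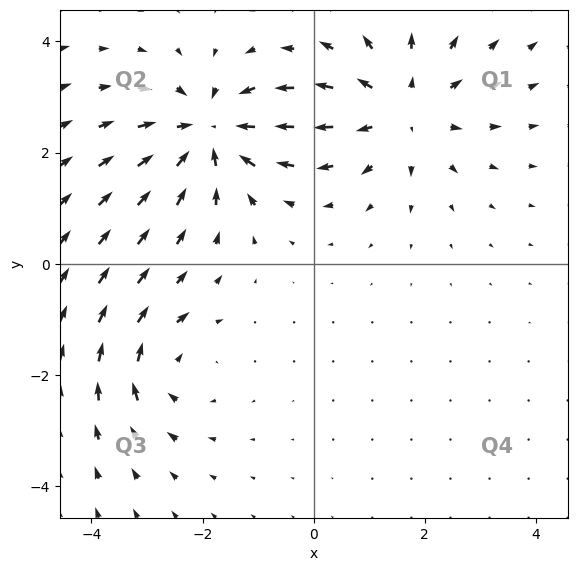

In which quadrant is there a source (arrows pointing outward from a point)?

The source sits at approximately (1.6, 2.8), which lies in quadrant Q1. The divergence there is about +4, positive as expected for a source.

Q1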